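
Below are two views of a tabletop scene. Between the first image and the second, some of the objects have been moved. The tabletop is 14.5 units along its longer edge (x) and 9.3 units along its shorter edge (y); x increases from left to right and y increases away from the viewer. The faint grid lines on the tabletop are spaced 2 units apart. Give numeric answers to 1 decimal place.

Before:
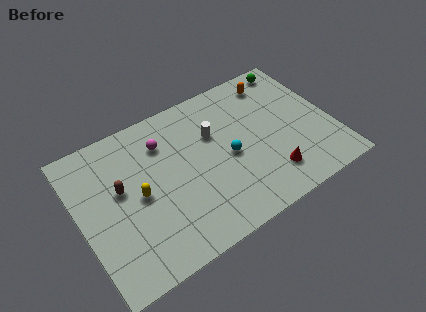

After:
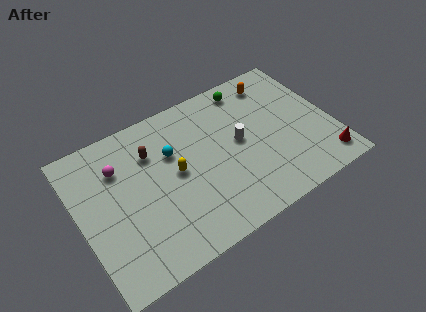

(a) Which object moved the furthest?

the cyan sphere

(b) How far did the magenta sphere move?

2.6

From (5.1, 7.0) to (2.5, 6.7), the magenta sphere covered √(2.6² + 0.3²) ≈ 2.6 units.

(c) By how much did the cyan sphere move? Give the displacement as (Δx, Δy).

(-3.0, 1.8)

The cyan sphere started near (8.5, 4.3) and ended near (5.5, 6.1).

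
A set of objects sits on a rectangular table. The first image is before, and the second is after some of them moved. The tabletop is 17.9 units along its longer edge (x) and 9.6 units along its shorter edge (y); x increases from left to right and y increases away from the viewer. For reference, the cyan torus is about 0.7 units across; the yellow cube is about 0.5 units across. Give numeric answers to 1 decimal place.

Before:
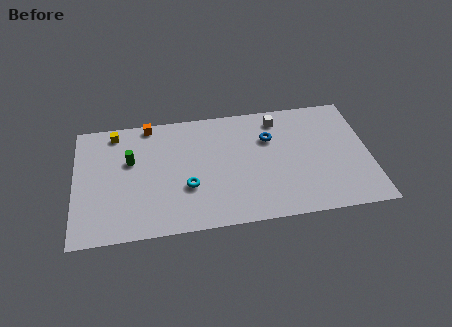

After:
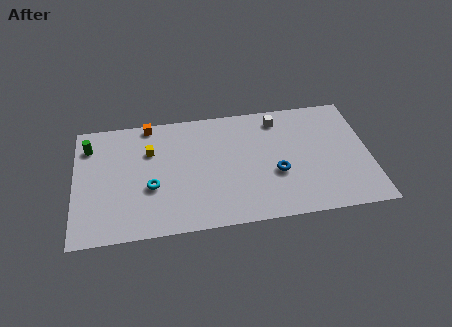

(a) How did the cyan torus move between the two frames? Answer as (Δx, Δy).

(-2.2, 0.3)

From the two frames, the cyan torus sits at roughly (6.8, 3.4) before and (4.6, 3.7) after.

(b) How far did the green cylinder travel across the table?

2.9

The green cylinder moved from about (3.4, 6.0) to (0.9, 7.5), a distance of √(2.5² + 1.5²) ≈ 2.9.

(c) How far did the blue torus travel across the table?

2.9

The blue torus moved from about (11.9, 6.6) to (12.2, 3.7), a distance of √(0.3² + 2.9²) ≈ 2.9.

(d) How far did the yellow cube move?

2.8

From (2.5, 8.4) to (4.6, 6.6), the yellow cube covered √(2.1² + 1.8²) ≈ 2.8 units.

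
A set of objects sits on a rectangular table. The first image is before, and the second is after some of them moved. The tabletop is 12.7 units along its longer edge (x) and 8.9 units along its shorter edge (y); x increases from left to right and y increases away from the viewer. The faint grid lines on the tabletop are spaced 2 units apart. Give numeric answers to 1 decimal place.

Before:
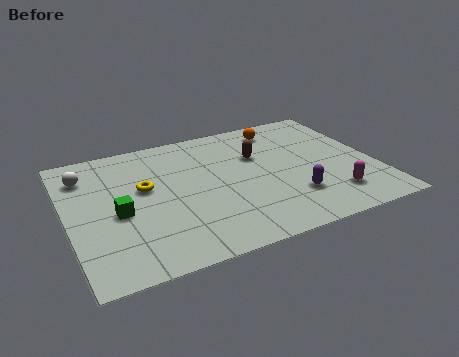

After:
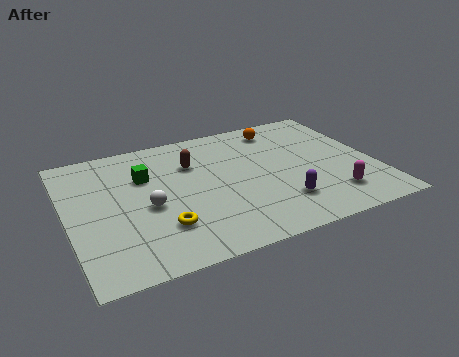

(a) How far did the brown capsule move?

2.7

The brown capsule moved from about (8.0, 5.8) to (5.3, 6.2), a distance of √(2.7² + 0.4²) ≈ 2.7.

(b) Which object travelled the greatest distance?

the white sphere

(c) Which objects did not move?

the magenta capsule and the orange sphere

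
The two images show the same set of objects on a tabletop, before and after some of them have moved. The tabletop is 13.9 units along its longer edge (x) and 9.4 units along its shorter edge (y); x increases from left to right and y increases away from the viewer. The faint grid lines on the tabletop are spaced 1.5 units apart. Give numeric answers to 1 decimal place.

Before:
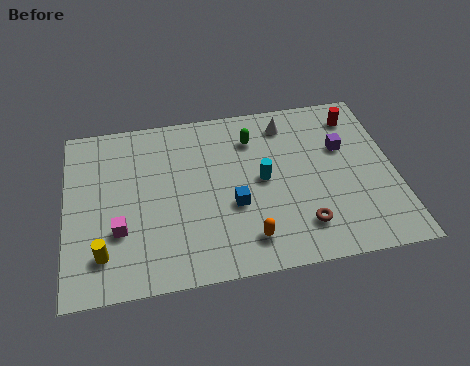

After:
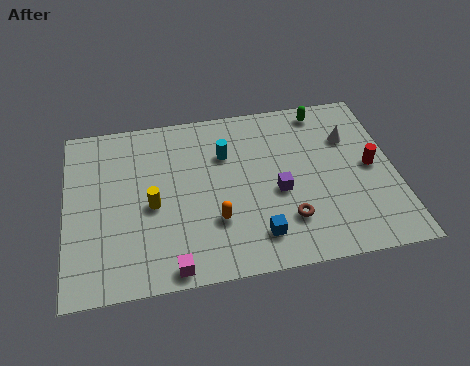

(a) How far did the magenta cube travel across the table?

3.1

The magenta cube moved from about (2.2, 3.1) to (4.3, 0.8), a distance of √(2.1² + 2.3²) ≈ 3.1.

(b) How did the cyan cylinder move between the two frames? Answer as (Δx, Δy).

(-1.5, 1.7)

From the two frames, the cyan cylinder sits at roughly (8.3, 4.8) before and (6.8, 6.5) after.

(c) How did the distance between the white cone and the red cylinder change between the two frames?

-1.0

Before: roughly 3.0 units apart; after: 2.0. That's 1.0 units closer together.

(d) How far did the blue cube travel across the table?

2.0

The blue cube moved from about (7.0, 3.6) to (7.9, 1.8), a distance of √(0.9² + 1.8²) ≈ 2.0.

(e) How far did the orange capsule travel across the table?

1.8

The orange capsule moved from about (7.5, 1.7) to (6.2, 2.9), a distance of √(1.3² + 1.2²) ≈ 1.8.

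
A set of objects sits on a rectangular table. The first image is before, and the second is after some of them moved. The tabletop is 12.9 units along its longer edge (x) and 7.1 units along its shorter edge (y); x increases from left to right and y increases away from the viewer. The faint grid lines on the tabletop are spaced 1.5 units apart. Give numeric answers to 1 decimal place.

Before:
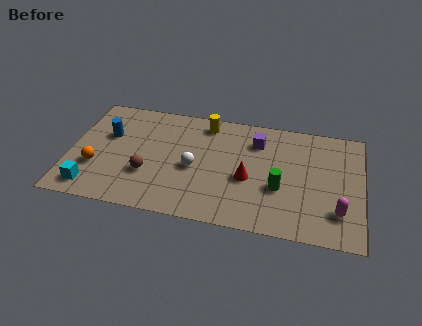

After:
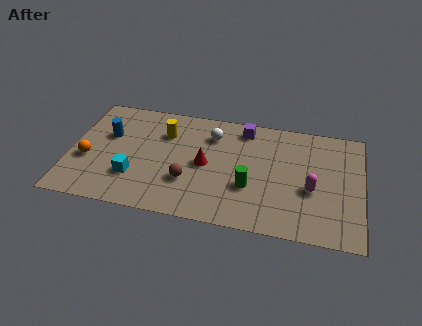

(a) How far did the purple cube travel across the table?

0.9

The purple cube moved from about (8.2, 5.4) to (7.6, 6.1), a distance of √(0.6² + 0.7²) ≈ 0.9.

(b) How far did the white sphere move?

2.3

From (5.5, 3.2) to (6.2, 5.4), the white sphere covered √(0.7² + 2.2²) ≈ 2.3 units.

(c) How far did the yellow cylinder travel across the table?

2.1

From (5.9, 6.1) to (4.1, 5.1), the yellow cylinder covered √(1.8² + 1.0²) ≈ 2.1 units.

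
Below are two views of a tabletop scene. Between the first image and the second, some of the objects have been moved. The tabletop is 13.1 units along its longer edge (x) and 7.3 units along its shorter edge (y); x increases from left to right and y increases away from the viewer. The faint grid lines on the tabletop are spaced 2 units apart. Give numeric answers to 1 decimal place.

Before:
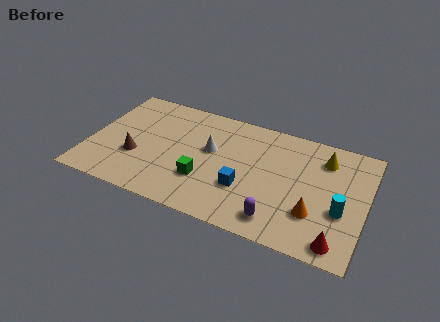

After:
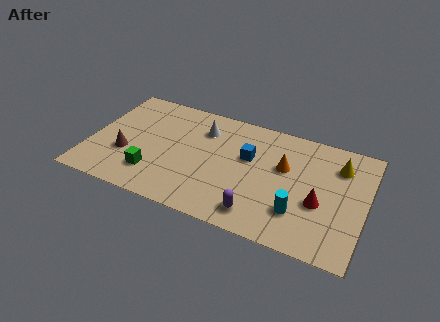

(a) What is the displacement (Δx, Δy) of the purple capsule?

(-0.9, 0.0)

The purple capsule started near (9.2, 1.2) and ended near (8.3, 1.2).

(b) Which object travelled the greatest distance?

the orange cone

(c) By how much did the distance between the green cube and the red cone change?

+1.3

They were about 6.6 units apart before and 7.9 after — 1.3 units further apart.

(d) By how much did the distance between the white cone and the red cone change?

-0.8

They were about 7.2 units apart before and 6.4 after — 0.8 units closer together.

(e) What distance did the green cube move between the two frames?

2.5

From (5.6, 2.3) to (3.2, 1.8), the green cube covered √(2.4² + 0.5²) ≈ 2.5 units.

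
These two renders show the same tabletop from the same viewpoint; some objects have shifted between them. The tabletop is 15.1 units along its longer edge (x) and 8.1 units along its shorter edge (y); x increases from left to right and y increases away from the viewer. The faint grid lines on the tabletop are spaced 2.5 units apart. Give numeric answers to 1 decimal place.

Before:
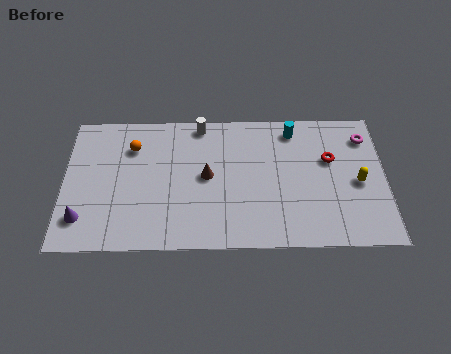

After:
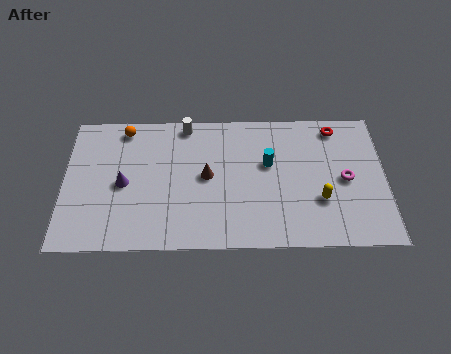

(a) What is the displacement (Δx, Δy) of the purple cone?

(1.9, 2.0)

The purple cone was at about (0.9, 1.8) and moved to about (2.8, 3.8).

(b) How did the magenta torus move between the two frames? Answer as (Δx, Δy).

(-1.0, -2.5)

From the two frames, the magenta torus sits at roughly (14.2, 6.4) before and (13.2, 3.9) after.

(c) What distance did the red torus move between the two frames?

1.9

The red torus moved from about (12.5, 5.1) to (12.8, 7.0), a distance of √(0.3² + 1.9²) ≈ 1.9.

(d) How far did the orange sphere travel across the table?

1.2

From (3.2, 6.0) to (2.8, 7.1), the orange sphere covered √(0.4² + 1.1²) ≈ 1.2 units.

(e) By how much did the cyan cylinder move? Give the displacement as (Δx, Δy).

(-1.2, -2.0)

The cyan cylinder was at about (10.8, 6.9) and moved to about (9.6, 4.9).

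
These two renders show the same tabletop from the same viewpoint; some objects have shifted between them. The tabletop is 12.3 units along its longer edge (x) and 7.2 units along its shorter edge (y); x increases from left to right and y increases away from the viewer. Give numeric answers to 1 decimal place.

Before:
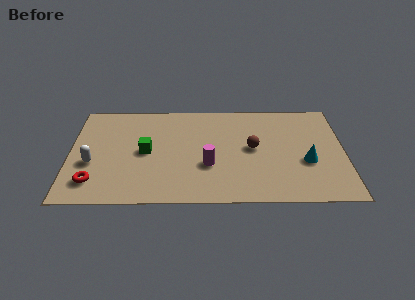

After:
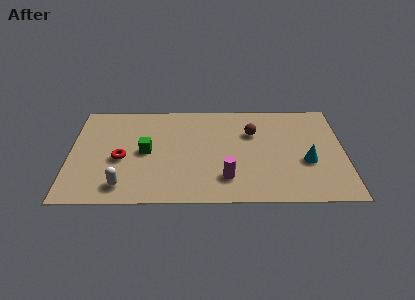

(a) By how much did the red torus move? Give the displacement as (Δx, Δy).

(1.2, 1.6)

The red torus was at about (1.1, 1.5) and moved to about (2.3, 3.1).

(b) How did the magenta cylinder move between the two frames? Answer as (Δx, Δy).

(0.8, -0.9)

The magenta cylinder was at about (6.2, 2.6) and moved to about (7.0, 1.7).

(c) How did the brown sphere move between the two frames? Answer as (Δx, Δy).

(0.0, 1.1)

From the two frames, the brown sphere sits at roughly (8.2, 3.8) before and (8.2, 4.9) after.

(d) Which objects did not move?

the cyan cone and the green cube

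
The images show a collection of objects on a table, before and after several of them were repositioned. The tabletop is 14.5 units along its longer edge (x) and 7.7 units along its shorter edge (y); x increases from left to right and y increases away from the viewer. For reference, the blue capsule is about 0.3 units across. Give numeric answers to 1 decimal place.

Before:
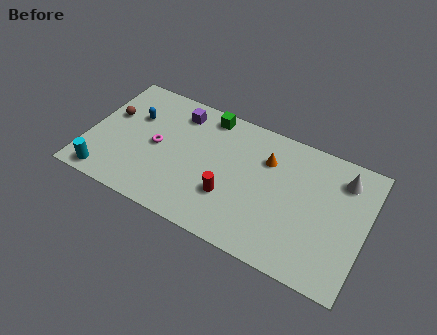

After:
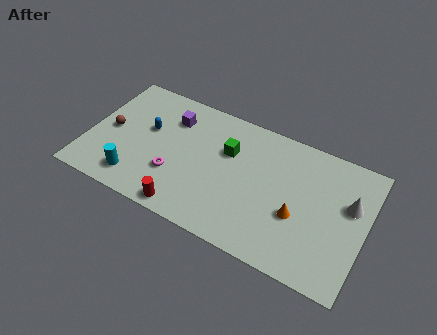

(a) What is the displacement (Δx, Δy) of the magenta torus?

(1.1, -1.3)

The magenta torus was at about (3.6, 3.8) and moved to about (4.7, 2.5).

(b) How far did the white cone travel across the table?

1.4

The white cone moved from about (13.1, 6.1) to (13.6, 4.8), a distance of √(0.5² + 1.3²) ≈ 1.4.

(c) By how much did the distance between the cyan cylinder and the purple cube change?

-1.6

They were about 6.2 units apart before and 4.6 after — 1.6 units closer together.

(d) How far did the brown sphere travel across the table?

0.9

The brown sphere was near (1.0, 4.7) before and (1.1, 3.8) after, so it travelled √(0.1² + 0.9²) ≈ 0.9 units.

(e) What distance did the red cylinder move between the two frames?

2.6

From (7.6, 2.5) to (5.6, 0.8), the red cylinder covered √(2.0² + 1.7²) ≈ 2.6 units.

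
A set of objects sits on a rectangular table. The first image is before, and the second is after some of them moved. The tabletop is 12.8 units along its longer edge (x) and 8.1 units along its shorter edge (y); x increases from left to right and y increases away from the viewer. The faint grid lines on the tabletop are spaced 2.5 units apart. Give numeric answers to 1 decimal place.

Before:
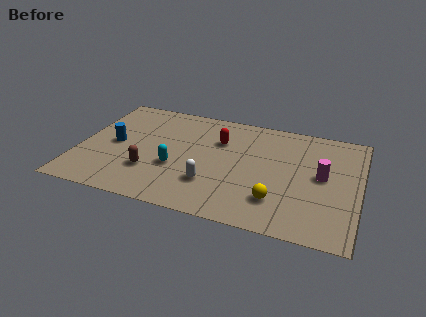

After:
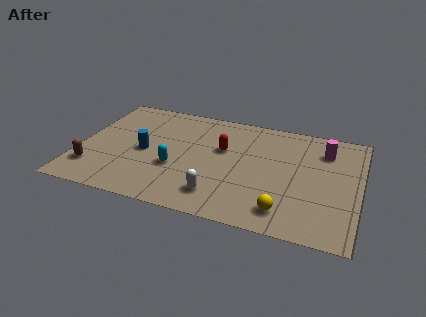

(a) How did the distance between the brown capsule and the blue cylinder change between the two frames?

+0.5

They were about 2.4 units apart before and 2.9 after — 0.5 units further apart.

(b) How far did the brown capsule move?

2.6

From (3.4, 2.4) to (0.8, 1.9), the brown capsule covered √(2.6² + 0.5²) ≈ 2.6 units.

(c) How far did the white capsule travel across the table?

0.8

The white capsule was near (6.2, 2.3) before and (6.6, 1.6) after, so it travelled √(0.4² + 0.7²) ≈ 0.8 units.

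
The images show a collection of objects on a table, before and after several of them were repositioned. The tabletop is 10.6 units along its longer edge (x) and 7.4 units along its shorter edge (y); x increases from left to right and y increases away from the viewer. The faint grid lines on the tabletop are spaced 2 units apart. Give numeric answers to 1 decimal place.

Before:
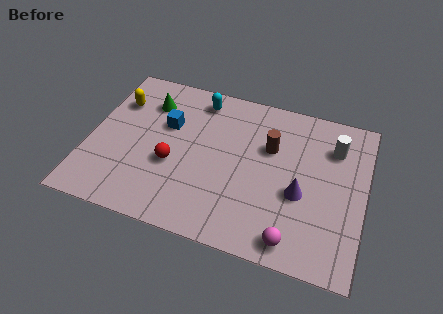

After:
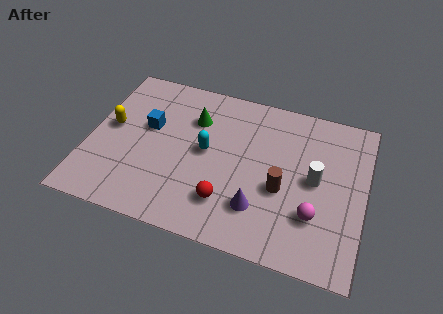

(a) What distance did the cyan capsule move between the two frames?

2.5

The cyan capsule moved from about (4.0, 6.3) to (4.5, 3.9), a distance of √(0.5² + 2.4²) ≈ 2.5.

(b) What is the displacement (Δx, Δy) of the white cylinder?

(-0.6, -1.7)

The white cylinder started near (9.3, 5.5) and ended near (8.7, 3.8).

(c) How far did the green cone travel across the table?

1.8

The green cone moved from about (2.1, 5.6) to (3.9, 5.3), a distance of √(1.8² + 0.3²) ≈ 1.8.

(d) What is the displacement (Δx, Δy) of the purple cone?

(-1.5, -1.1)

The purple cone was at about (8.2, 3.0) and moved to about (6.7, 1.9).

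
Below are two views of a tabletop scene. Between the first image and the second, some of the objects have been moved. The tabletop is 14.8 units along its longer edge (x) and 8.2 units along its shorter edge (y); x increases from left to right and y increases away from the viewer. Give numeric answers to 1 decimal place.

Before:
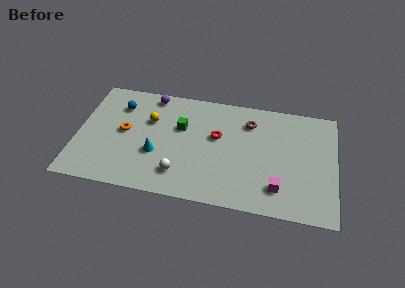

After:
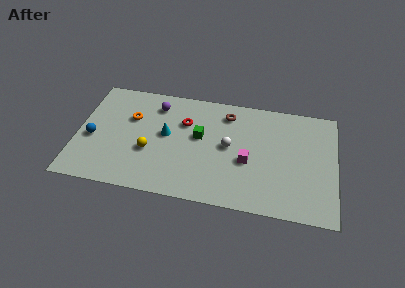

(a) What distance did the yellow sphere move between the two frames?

2.3

The yellow sphere was near (4.1, 5.4) before and (4.2, 3.1) after, so it travelled √(0.1² + 2.3²) ≈ 2.3 units.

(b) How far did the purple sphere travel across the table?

0.8

The purple sphere was near (4.1, 7.3) before and (4.4, 6.6) after, so it travelled √(0.3² + 0.7²) ≈ 0.8 units.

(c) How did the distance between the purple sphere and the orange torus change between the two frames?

-1.5

They were about 3.3 units apart before and 1.8 after — 1.5 units closer together.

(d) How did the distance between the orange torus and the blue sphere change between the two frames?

+0.9

Before: roughly 1.9 units apart; after: 2.8. That's 0.9 units further apart.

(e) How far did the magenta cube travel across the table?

2.4

The magenta cube was near (11.6, 1.8) before and (9.8, 3.4) after, so it travelled √(1.8² + 1.6²) ≈ 2.4 units.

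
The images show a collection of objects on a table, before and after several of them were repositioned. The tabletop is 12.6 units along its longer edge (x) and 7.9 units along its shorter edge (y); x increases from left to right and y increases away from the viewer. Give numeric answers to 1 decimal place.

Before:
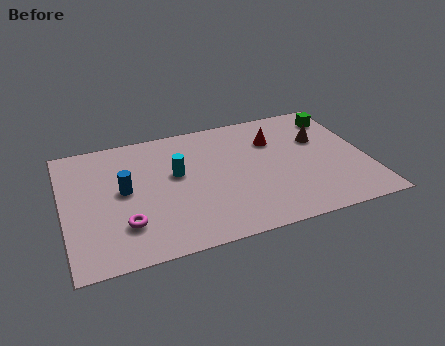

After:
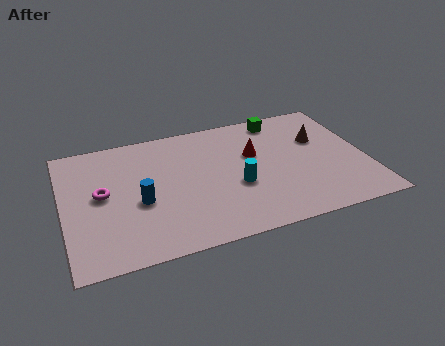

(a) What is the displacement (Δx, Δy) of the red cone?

(-0.9, -0.7)

The red cone started near (8.9, 5.6) and ended near (8.0, 4.9).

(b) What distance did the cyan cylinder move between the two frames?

2.8

The cyan cylinder moved from about (4.7, 4.6) to (7.1, 3.1), a distance of √(2.4² + 1.5²) ≈ 2.8.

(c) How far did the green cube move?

2.5

From (11.7, 6.4) to (9.3, 6.9), the green cube covered √(2.4² + 0.5²) ≈ 2.5 units.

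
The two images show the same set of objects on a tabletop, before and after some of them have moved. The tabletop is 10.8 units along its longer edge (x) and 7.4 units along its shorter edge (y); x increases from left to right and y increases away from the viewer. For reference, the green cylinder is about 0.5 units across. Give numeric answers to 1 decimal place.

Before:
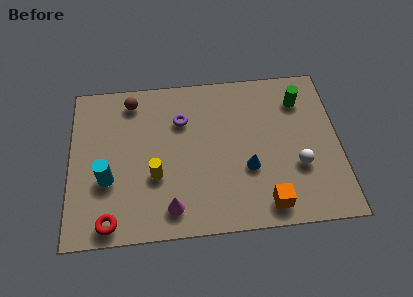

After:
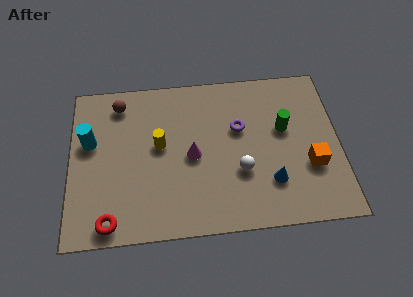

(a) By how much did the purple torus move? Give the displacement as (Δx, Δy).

(2.3, -0.6)

From the two frames, the purple torus sits at roughly (4.5, 5.2) before and (6.8, 4.6) after.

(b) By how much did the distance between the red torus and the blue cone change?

+0.7

They were about 5.8 units apart before and 6.5 after — 0.7 units further apart.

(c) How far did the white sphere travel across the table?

2.3

From (9.1, 2.6) to (6.8, 2.6), the white sphere covered √(2.3² + 0.0²) ≈ 2.3 units.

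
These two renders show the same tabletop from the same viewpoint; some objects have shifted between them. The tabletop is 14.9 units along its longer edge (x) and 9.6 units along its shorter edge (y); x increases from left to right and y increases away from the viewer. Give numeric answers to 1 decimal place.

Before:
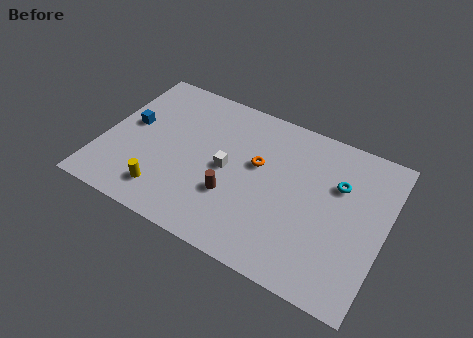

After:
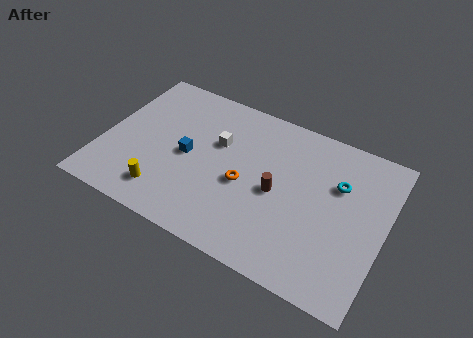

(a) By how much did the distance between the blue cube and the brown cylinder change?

-1.4

The distance was about 6.2 in the first image and 4.8 in the second, so they moved 1.4 units closer together.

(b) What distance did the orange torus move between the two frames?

1.6

The orange torus moved from about (8.1, 5.7) to (7.6, 4.2), a distance of √(0.5² + 1.5²) ≈ 1.6.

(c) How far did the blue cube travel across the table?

3.3

The blue cube moved from about (1.3, 5.3) to (4.5, 4.6), a distance of √(3.2² + 0.7²) ≈ 3.3.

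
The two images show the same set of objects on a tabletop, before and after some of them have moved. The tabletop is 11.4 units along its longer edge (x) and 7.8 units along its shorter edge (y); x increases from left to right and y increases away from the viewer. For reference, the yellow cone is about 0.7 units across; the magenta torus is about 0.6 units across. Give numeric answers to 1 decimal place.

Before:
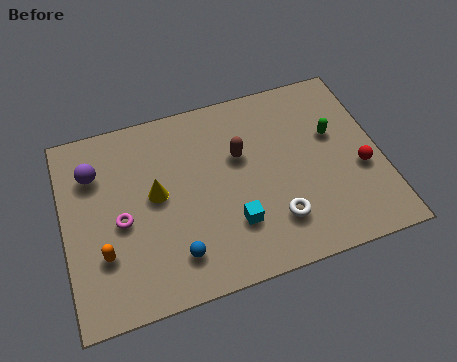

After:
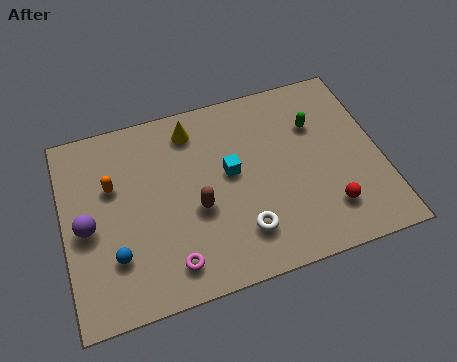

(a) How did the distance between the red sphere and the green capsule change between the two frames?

+1.7

They were about 1.9 units apart before and 3.6 after — 1.7 units further apart.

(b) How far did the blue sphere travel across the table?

2.2

The blue sphere moved from about (3.8, 1.6) to (1.7, 2.2), a distance of √(2.1² + 0.6²) ≈ 2.2.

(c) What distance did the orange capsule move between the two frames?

2.6

The orange capsule was near (1.3, 2.4) before and (1.8, 5.0) after, so it travelled √(0.5² + 2.6²) ≈ 2.6 units.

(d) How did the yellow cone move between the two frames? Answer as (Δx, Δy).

(1.5, 2.3)

The yellow cone started near (3.3, 4.2) and ended near (4.8, 6.5).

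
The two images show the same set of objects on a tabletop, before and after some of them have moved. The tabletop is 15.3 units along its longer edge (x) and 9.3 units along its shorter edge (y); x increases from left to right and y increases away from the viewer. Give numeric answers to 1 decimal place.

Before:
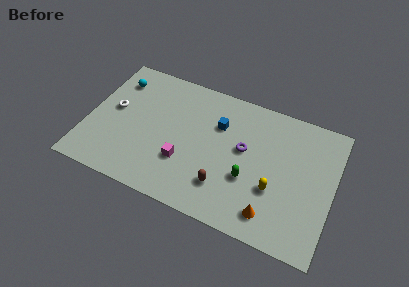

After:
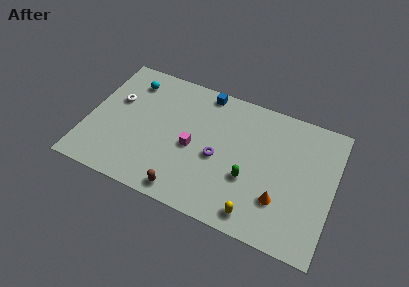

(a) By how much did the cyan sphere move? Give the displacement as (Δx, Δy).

(0.9, 0.2)

The cyan sphere was at about (1.4, 7.3) and moved to about (2.3, 7.5).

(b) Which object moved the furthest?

the brown capsule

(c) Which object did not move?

the green capsule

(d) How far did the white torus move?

0.7

From (1.5, 5.1) to (1.6, 5.8), the white torus covered √(0.1² + 0.7²) ≈ 0.7 units.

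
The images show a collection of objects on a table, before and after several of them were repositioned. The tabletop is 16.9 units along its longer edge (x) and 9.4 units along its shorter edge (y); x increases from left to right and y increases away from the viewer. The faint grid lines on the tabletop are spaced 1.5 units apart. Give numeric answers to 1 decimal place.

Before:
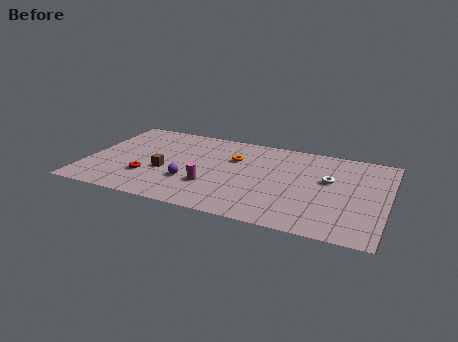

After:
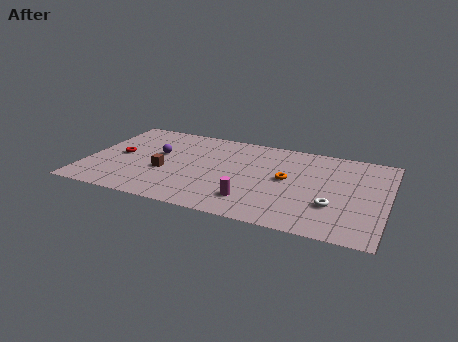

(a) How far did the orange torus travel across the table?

3.4

The orange torus was near (8.2, 6.3) before and (11.3, 5.0) after, so it travelled √(3.1² + 1.3²) ≈ 3.4 units.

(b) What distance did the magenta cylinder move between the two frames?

2.5

The magenta cylinder moved from about (7.2, 2.9) to (9.6, 2.1), a distance of √(2.4² + 0.8²) ≈ 2.5.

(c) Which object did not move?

the brown cube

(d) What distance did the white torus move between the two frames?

2.6

The white torus moved from about (13.6, 5.6) to (14.0, 3.0), a distance of √(0.4² + 2.6²) ≈ 2.6.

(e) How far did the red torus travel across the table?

2.6

The red torus moved from about (3.6, 2.8) to (1.8, 4.7), a distance of √(1.8² + 1.9²) ≈ 2.6.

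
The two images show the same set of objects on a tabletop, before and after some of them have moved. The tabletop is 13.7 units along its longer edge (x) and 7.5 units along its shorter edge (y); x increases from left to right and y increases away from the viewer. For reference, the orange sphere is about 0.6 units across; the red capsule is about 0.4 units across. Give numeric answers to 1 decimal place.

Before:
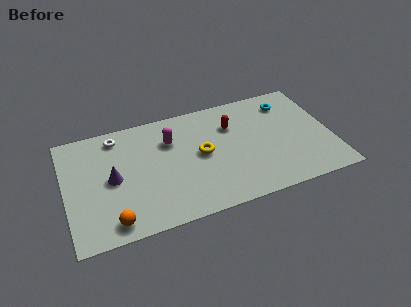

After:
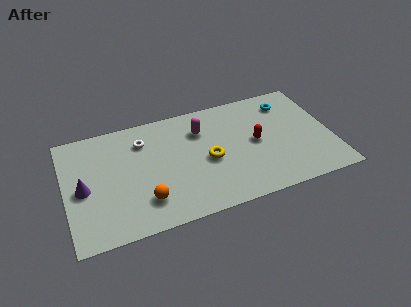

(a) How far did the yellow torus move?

0.6

The yellow torus was near (7.0, 3.9) before and (7.3, 3.4) after, so it travelled √(0.3² + 0.5²) ≈ 0.6 units.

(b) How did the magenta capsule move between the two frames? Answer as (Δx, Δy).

(1.6, 0.2)

The magenta capsule was at about (5.5, 5.3) and moved to about (7.1, 5.5).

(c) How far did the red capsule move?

1.9

The red capsule moved from about (8.7, 5.3) to (9.8, 3.8), a distance of √(1.1² + 1.5²) ≈ 1.9.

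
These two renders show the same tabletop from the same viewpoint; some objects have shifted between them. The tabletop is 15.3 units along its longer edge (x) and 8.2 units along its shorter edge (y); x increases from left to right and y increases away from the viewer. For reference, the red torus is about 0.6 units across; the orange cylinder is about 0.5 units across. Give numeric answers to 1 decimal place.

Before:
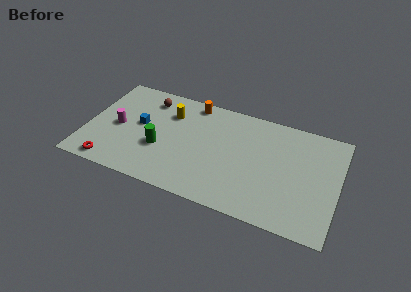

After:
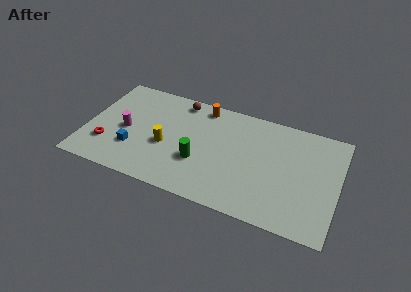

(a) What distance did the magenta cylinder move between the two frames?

0.5

The magenta cylinder was near (1.9, 3.9) before and (2.4, 3.8) after, so it travelled √(0.5² + 0.1²) ≈ 0.5 units.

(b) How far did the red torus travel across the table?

1.5

The red torus was near (1.8, 0.9) before and (1.4, 2.3) after, so it travelled √(0.4² + 1.4²) ≈ 1.5 units.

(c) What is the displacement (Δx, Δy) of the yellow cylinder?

(0.0, -2.6)

The yellow cylinder started near (4.9, 6.0) and ended near (4.9, 3.4).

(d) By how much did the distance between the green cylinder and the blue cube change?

+2.0

The distance was about 2.0 in the first image and 4.0 in the second, so they moved 2.0 units further apart.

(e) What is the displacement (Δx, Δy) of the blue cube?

(-0.2, -2.0)

From the two frames, the blue cube sits at roughly (3.2, 4.5) before and (3.0, 2.5) after.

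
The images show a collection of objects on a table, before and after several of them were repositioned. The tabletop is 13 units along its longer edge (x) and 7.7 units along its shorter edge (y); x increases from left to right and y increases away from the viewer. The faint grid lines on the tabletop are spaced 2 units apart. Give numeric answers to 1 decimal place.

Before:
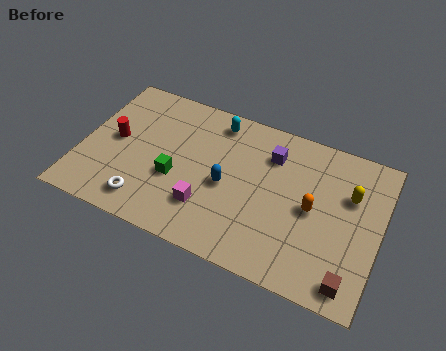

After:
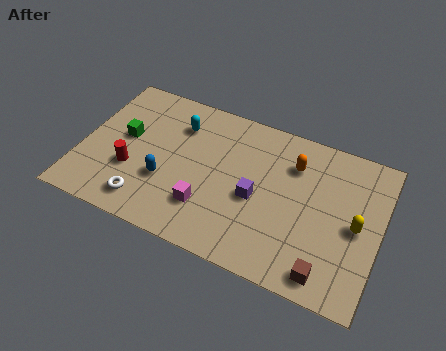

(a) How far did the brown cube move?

1.0

From (12.0, 1.0) to (11.0, 1.0), the brown cube covered √(1.0² + 0.0²) ≈ 1.0 units.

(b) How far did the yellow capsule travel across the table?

1.5

From (11.6, 5.1) to (12.0, 3.7), the yellow capsule covered √(0.4² + 1.4²) ≈ 1.5 units.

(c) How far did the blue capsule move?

2.7

The blue capsule was near (6.4, 3.5) before and (3.8, 2.7) after, so it travelled √(2.6² + 0.8²) ≈ 2.7 units.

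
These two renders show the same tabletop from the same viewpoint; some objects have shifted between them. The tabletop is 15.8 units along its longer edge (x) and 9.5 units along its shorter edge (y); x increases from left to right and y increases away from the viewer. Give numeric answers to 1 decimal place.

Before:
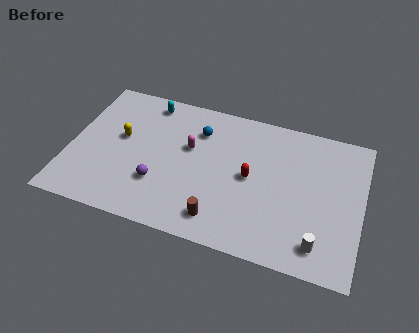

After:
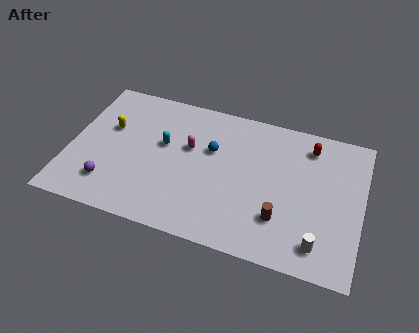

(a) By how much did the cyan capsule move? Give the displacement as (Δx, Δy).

(1.1, -2.7)

The cyan capsule started near (3.9, 8.3) and ended near (5.0, 5.6).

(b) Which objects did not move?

the magenta capsule and the white cylinder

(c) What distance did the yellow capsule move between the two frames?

0.9

The yellow capsule was near (2.7, 5.4) before and (2.0, 5.9) after, so it travelled √(0.7² + 0.5²) ≈ 0.9 units.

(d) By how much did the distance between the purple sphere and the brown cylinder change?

+5.6

They were about 3.6 units apart before and 9.2 after — 5.6 units further apart.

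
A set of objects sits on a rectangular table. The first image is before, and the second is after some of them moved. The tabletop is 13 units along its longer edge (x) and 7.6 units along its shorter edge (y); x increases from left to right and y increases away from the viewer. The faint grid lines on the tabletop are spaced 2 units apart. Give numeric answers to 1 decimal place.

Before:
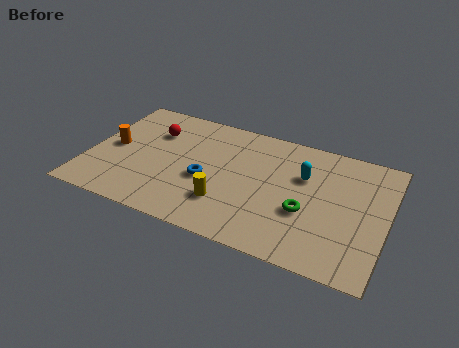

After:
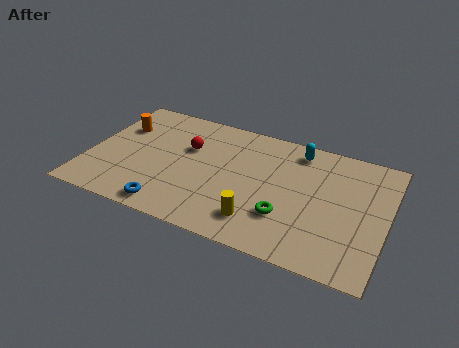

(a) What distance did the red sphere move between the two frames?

1.7

The red sphere moved from about (2.6, 5.4) to (4.2, 4.9), a distance of √(1.6² + 0.5²) ≈ 1.7.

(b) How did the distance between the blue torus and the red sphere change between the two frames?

+0.6

They were about 3.4 units apart before and 4.0 after — 0.6 units further apart.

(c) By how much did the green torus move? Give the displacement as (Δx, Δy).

(-0.8, -0.6)

The green torus was at about (9.6, 2.9) and moved to about (8.8, 2.3).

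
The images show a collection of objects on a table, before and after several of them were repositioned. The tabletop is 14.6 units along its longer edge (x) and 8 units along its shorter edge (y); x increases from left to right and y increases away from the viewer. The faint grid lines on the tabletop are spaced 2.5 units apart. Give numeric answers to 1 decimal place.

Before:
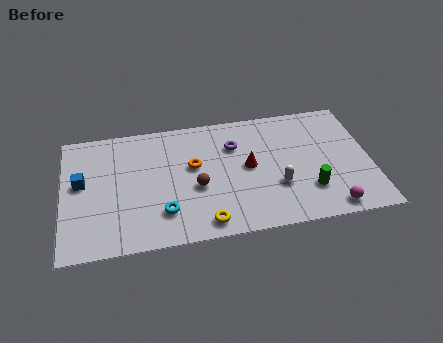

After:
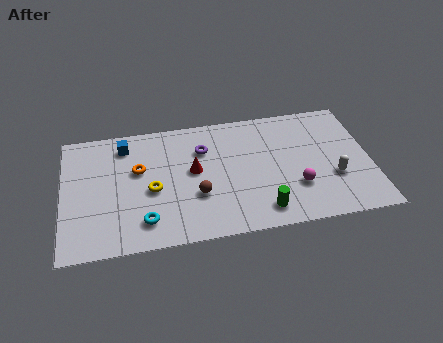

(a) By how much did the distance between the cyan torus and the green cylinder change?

-1.4

They were about 6.9 units apart before and 5.5 after — 1.4 units closer together.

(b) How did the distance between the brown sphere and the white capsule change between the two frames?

+2.7

They were about 3.8 units apart before and 6.5 after — 2.7 units further apart.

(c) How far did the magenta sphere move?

2.2

The magenta sphere moved from about (12.5, 0.9) to (11.0, 2.5), a distance of √(1.5² + 1.6²) ≈ 2.2.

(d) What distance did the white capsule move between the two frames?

2.7

The white capsule moved from about (10.1, 2.7) to (12.8, 2.8), a distance of √(2.7² + 0.1²) ≈ 2.7.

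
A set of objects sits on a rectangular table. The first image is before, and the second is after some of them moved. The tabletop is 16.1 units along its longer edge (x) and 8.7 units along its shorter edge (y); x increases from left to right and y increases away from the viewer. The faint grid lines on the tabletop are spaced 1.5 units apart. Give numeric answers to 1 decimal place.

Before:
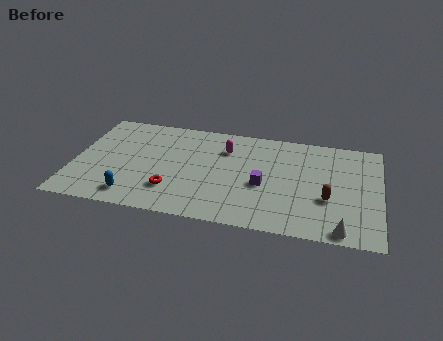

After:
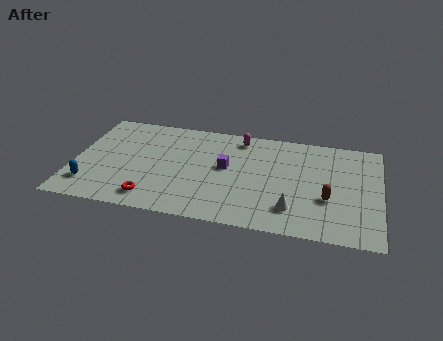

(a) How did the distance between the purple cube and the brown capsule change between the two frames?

+2.2

The distance was about 3.4 in the first image and 5.6 in the second, so they moved 2.2 units further apart.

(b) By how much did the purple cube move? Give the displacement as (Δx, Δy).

(-2.0, 1.1)

The purple cube started near (10.0, 3.7) and ended near (8.0, 4.8).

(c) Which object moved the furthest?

the white cone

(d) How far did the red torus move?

1.3

The red torus was near (5.3, 2.3) before and (4.3, 1.4) after, so it travelled √(1.0² + 0.9²) ≈ 1.3 units.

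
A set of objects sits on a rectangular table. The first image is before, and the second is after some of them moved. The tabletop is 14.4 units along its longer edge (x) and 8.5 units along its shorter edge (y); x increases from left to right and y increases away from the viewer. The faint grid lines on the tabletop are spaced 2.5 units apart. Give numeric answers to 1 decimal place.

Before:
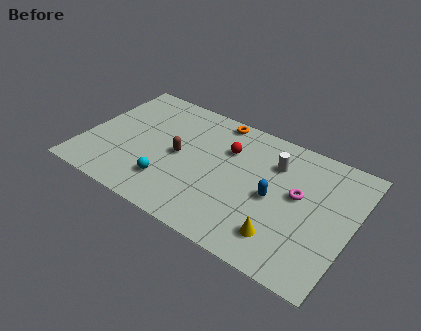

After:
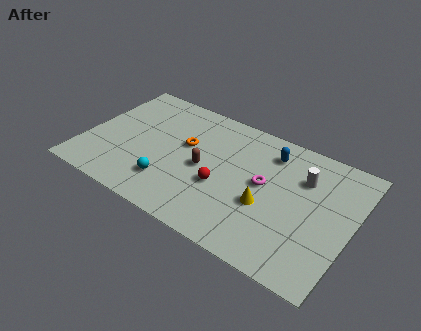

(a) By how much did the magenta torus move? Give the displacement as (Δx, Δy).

(-1.8, -0.2)

The magenta torus was at about (11.5, 4.8) and moved to about (9.7, 4.6).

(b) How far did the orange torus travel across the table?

2.9

From (6.6, 7.7) to (5.3, 5.1), the orange torus covered √(1.3² + 2.6²) ≈ 2.9 units.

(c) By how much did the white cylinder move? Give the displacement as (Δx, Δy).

(1.6, -0.2)

The white cylinder started near (10.0, 6.2) and ended near (11.6, 6.0).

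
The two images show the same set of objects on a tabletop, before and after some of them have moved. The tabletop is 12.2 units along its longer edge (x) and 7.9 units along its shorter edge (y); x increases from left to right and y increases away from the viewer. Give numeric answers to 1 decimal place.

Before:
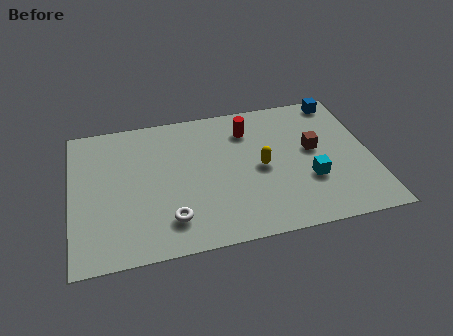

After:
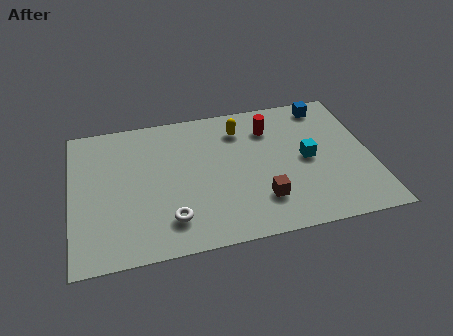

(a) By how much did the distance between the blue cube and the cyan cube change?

-1.5

The distance was about 4.7 in the first image and 3.2 in the second, so they moved 1.5 units closer together.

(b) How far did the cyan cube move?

1.2

The cyan cube was near (9.6, 2.7) before and (9.6, 3.9) after, so it travelled √(0.0² + 1.2²) ≈ 1.2 units.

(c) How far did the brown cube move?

3.3

The brown cube moved from about (9.9, 4.4) to (7.6, 2.0), a distance of √(2.3² + 2.4²) ≈ 3.3.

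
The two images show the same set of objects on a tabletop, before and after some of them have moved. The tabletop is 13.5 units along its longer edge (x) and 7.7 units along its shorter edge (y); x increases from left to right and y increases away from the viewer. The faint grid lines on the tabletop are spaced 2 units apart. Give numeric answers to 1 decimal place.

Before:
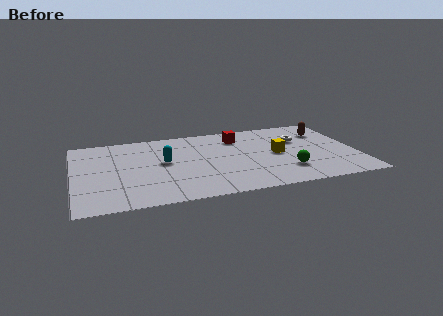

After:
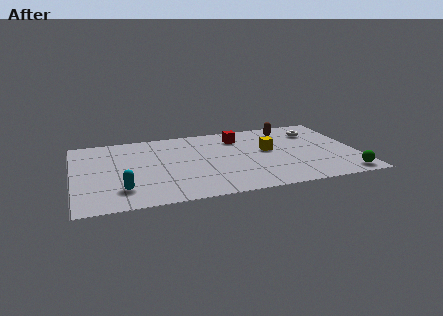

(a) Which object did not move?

the red cube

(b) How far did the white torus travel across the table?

1.1

From (10.9, 5.1) to (11.7, 5.8), the white torus covered √(0.8² + 0.7²) ≈ 1.1 units.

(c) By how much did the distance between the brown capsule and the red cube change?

-1.8

The distance was about 4.2 in the first image and 2.4 in the second, so they moved 1.8 units closer together.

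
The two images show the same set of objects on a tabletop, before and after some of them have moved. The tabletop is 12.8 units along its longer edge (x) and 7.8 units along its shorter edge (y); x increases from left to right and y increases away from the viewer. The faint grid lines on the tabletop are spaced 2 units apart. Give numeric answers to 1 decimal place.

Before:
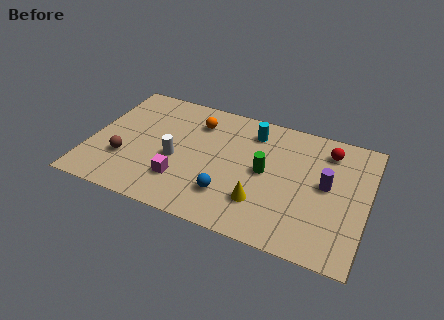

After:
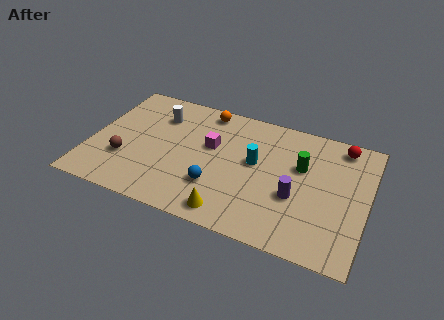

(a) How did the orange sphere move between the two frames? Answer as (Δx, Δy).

(0.3, 0.9)

The orange sphere started near (4.7, 6.0) and ended near (5.0, 6.9).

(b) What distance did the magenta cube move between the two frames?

2.8

The magenta cube was near (4.4, 2.1) before and (5.5, 4.7) after, so it travelled √(1.1² + 2.6²) ≈ 2.8 units.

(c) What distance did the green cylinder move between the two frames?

1.8

From (8.1, 4.0) to (9.7, 4.9), the green cylinder covered √(1.6² + 0.9²) ≈ 1.8 units.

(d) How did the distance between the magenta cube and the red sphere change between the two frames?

-1.4

The distance was about 7.7 in the first image and 6.3 in the second, so they moved 1.4 units closer together.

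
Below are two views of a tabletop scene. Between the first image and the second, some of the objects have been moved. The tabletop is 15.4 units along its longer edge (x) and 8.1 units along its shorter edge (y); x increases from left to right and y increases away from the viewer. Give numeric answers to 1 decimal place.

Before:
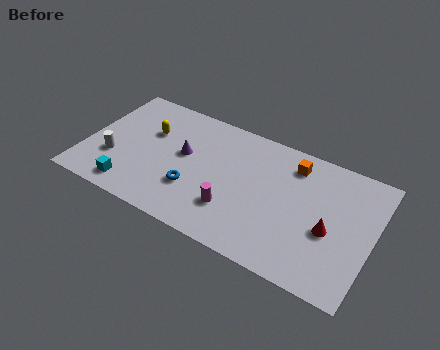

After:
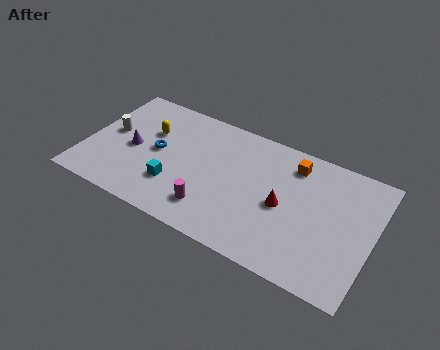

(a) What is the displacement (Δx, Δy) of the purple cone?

(-2.7, -0.8)

The purple cone started near (5.2, 4.6) and ended near (2.5, 3.8).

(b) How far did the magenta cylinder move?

1.2

The magenta cylinder moved from about (8.2, 2.3) to (7.1, 1.8), a distance of √(1.1² + 0.5²) ≈ 1.2.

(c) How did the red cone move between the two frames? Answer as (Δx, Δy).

(-2.5, 0.4)

The red cone was at about (13.2, 3.4) and moved to about (10.7, 3.8).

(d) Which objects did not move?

the yellow capsule and the orange cube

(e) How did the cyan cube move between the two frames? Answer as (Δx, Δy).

(2.2, 1.2)

From the two frames, the cyan cube sits at roughly (2.8, 1.2) before and (5.0, 2.4) after.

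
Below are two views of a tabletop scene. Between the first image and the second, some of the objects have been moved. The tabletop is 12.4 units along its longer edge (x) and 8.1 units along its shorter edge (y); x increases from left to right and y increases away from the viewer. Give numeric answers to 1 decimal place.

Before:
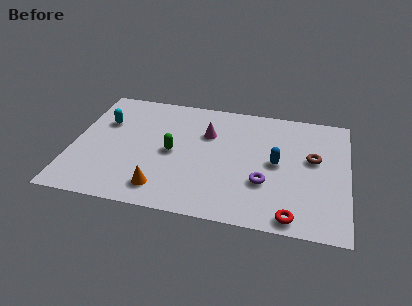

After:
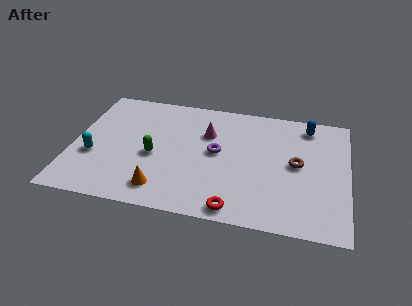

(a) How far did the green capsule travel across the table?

0.9

The green capsule moved from about (4.5, 3.9) to (3.7, 3.5), a distance of √(0.8² + 0.4²) ≈ 0.9.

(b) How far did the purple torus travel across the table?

2.7

The purple torus was near (8.7, 2.7) before and (6.5, 4.3) after, so it travelled √(2.2² + 1.6²) ≈ 2.7 units.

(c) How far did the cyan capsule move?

2.4

From (1.3, 5.4) to (1.0, 3.0), the cyan capsule covered √(0.3² + 2.4²) ≈ 2.4 units.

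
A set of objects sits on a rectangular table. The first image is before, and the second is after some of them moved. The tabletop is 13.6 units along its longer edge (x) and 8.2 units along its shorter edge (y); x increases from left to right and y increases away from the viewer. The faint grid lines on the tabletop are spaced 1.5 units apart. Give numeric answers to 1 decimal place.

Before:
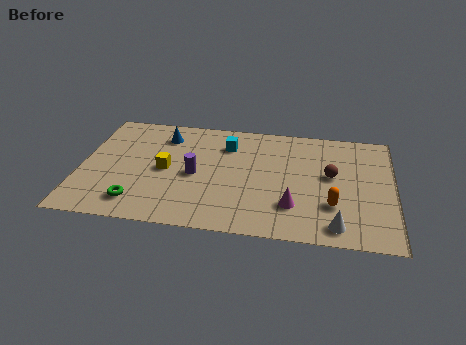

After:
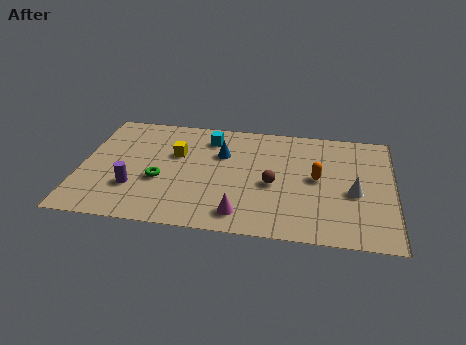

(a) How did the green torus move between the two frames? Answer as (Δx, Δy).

(0.9, 1.7)

The green torus started near (2.6, 1.5) and ended near (3.5, 3.2).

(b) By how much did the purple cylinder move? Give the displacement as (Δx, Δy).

(-2.6, -1.3)

The purple cylinder was at about (5.0, 3.8) and moved to about (2.4, 2.5).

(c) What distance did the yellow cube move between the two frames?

1.3

From (3.7, 4.0) to (4.1, 5.2), the yellow cube covered √(0.4² + 1.2²) ≈ 1.3 units.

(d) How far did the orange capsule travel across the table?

1.9

From (11.0, 2.5) to (10.3, 4.3), the orange capsule covered √(0.7² + 1.8²) ≈ 1.9 units.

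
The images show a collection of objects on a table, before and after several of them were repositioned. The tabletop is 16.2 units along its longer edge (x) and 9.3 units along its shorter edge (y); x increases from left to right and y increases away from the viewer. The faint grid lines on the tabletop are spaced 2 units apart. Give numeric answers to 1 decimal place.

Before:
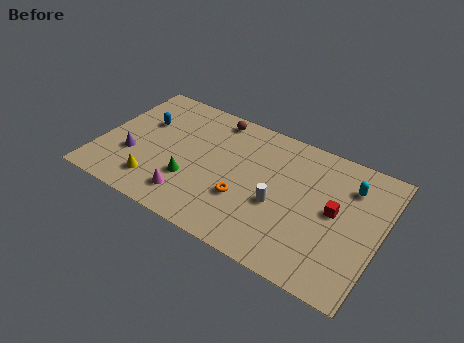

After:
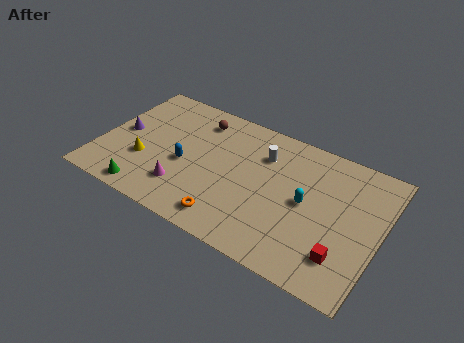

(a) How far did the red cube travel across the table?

2.8

The red cube moved from about (13.6, 4.9) to (14.4, 2.2), a distance of √(0.8² + 2.7²) ≈ 2.8.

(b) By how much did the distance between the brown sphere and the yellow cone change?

-1.7

They were about 6.8 units apart before and 5.1 after — 1.7 units closer together.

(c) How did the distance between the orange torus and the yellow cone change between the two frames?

+0.4

They were about 5.2 units apart before and 5.6 after — 0.4 units further apart.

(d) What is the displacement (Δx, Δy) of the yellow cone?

(-0.9, 1.3)

From the two frames, the yellow cone sits at roughly (3.6, 1.9) before and (2.7, 3.2) after.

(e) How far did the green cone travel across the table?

3.0

The green cone was near (5.5, 3.0) before and (3.2, 1.0) after, so it travelled √(2.3² + 2.0²) ≈ 3.0 units.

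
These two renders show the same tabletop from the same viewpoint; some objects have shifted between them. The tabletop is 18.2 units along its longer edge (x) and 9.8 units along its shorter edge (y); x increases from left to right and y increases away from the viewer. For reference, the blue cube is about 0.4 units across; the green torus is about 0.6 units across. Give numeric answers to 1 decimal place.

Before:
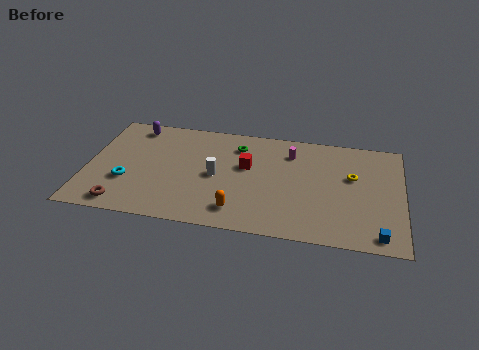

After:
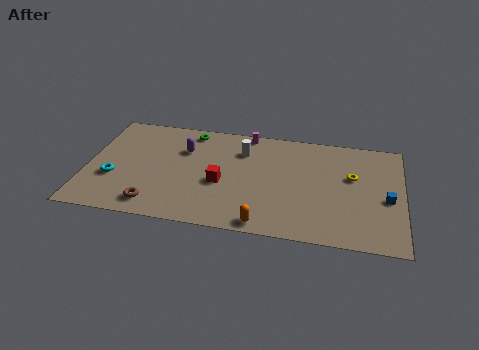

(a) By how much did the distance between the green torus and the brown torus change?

-1.8

They were about 9.1 units apart before and 7.3 after — 1.8 units closer together.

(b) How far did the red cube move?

2.3

The red cube moved from about (9.2, 5.9) to (7.8, 4.1), a distance of √(1.4² + 1.8²) ≈ 2.3.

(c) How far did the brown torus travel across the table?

1.8

The brown torus was near (2.3, 1.2) before and (4.1, 1.5) after, so it travelled √(1.8² + 0.3²) ≈ 1.8 units.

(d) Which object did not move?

the yellow torus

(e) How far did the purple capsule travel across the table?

3.4

The purple capsule moved from about (2.5, 8.5) to (5.5, 6.8), a distance of √(3.0² + 1.7²) ≈ 3.4.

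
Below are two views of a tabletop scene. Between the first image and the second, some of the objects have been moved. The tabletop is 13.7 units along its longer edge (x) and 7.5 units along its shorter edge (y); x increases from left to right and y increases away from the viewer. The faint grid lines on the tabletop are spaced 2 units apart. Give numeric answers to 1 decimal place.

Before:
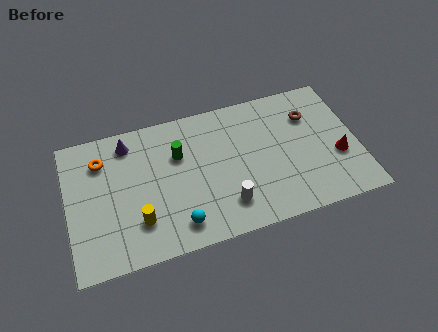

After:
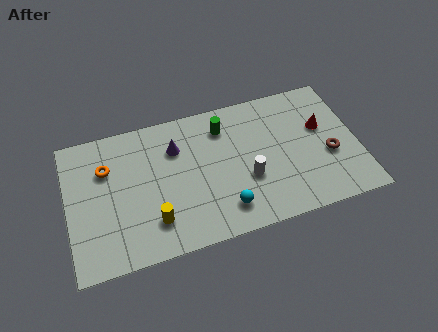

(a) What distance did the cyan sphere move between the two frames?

2.2

The cyan sphere was near (5.0, 1.3) before and (7.2, 1.5) after, so it travelled √(2.2² + 0.2²) ≈ 2.2 units.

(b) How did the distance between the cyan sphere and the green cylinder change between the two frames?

+0.7

The distance was about 3.7 in the first image and 4.4 in the second, so they moved 0.7 units further apart.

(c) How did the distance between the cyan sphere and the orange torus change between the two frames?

+1.0

Before: roughly 5.5 units apart; after: 6.5. That's 1.0 units further apart.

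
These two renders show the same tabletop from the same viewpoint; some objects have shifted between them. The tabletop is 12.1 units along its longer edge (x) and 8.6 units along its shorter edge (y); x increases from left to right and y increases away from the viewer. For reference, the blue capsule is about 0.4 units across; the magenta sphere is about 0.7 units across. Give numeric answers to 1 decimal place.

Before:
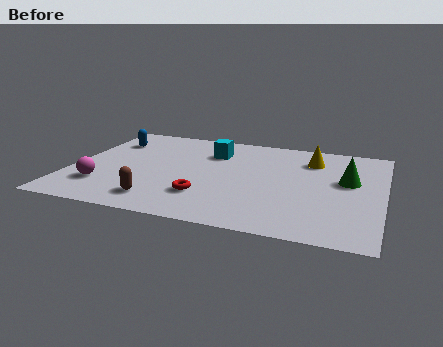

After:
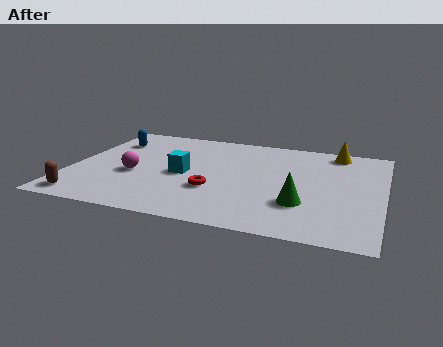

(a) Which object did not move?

the blue capsule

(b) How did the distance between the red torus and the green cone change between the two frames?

-2.5

The distance was about 5.9 in the first image and 3.4 in the second, so they moved 2.5 units closer together.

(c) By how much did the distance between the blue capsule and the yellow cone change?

+1.0

They were about 8.0 units apart before and 9.0 after — 1.0 units further apart.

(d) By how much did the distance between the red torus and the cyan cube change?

-2.3

The distance was about 4.0 in the first image and 1.7 in the second, so they moved 2.3 units closer together.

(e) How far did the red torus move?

0.7

The red torus moved from about (5.4, 2.3) to (5.7, 2.9), a distance of √(0.3² + 0.6²) ≈ 0.7.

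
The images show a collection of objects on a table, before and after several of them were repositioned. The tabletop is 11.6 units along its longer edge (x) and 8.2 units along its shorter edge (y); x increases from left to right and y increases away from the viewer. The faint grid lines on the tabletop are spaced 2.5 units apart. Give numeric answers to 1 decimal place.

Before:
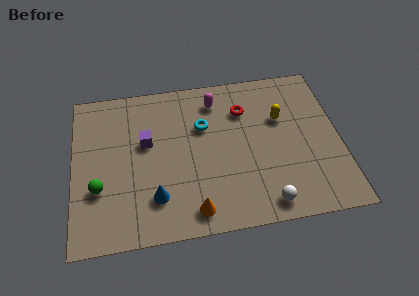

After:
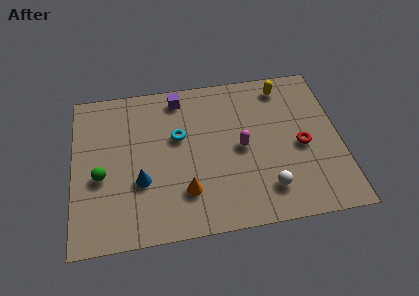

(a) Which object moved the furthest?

the red torus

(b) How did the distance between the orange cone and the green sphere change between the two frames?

-0.5

Before: roughly 4.3 units apart; after: 3.8. That's 0.5 units closer together.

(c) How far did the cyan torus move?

1.2

The cyan torus moved from about (5.7, 5.4) to (4.6, 5.0), a distance of √(1.1² + 0.4²) ≈ 1.2.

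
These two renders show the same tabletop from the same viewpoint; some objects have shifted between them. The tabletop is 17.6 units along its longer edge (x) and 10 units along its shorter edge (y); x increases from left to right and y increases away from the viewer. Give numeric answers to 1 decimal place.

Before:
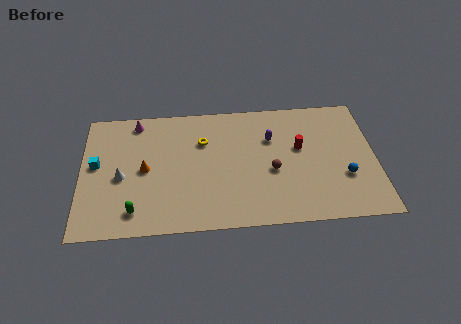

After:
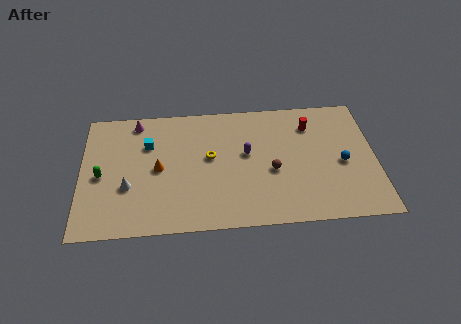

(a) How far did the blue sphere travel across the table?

1.1

From (15.7, 3.4) to (15.6, 4.5), the blue sphere covered √(0.1² + 1.1²) ≈ 1.1 units.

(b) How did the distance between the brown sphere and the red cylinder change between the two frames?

+1.8

The distance was about 2.4 in the first image and 4.2 in the second, so they moved 1.8 units further apart.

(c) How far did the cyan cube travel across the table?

3.4

The cyan cube moved from about (0.9, 5.5) to (4.0, 6.9), a distance of √(3.1² + 1.4²) ≈ 3.4.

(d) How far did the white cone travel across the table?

0.9

The white cone moved from about (2.4, 4.4) to (2.8, 3.6), a distance of √(0.4² + 0.8²) ≈ 0.9.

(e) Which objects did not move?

the brown sphere and the magenta cone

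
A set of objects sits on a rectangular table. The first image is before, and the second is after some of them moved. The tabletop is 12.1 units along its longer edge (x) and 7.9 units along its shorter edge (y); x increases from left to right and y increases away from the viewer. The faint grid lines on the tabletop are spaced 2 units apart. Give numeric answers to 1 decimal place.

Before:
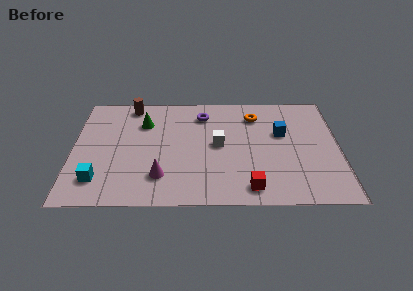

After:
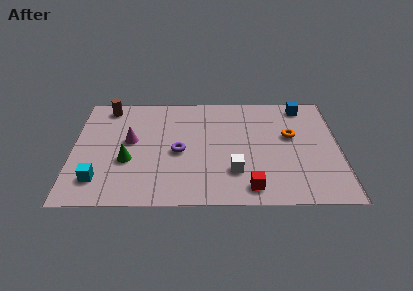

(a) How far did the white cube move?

2.0

From (6.6, 4.1) to (7.3, 2.2), the white cube covered √(0.7² + 1.9²) ≈ 2.0 units.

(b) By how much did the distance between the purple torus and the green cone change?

-0.4

The distance was about 2.8 in the first image and 2.4 in the second, so they moved 0.4 units closer together.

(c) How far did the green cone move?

2.8

The green cone moved from about (3.2, 5.7) to (2.5, 3.0), a distance of √(0.7² + 2.7²) ≈ 2.8.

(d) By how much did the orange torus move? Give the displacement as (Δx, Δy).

(1.6, -1.5)

From the two frames, the orange torus sits at roughly (8.3, 6.2) before and (9.9, 4.7) after.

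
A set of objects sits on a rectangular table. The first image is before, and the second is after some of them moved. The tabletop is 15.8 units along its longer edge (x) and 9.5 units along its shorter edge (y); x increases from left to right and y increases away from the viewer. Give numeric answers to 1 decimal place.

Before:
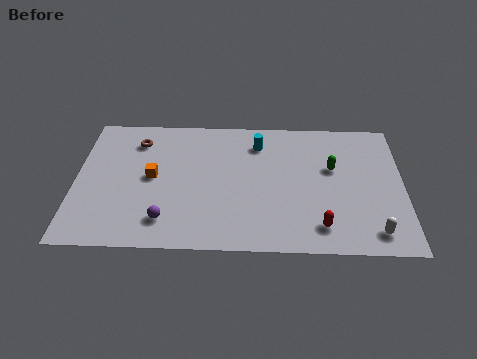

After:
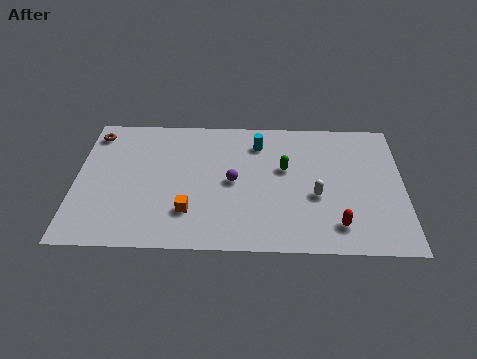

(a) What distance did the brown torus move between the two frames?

2.2

The brown torus was near (2.9, 7.5) before and (0.8, 8.0) after, so it travelled √(2.1² + 0.5²) ≈ 2.2 units.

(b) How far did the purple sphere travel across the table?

4.3

From (4.4, 1.9) to (7.6, 4.7), the purple sphere covered √(3.2² + 2.8²) ≈ 4.3 units.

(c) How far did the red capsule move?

0.8

The red capsule moved from about (11.8, 1.7) to (12.6, 1.8), a distance of √(0.8² + 0.1²) ≈ 0.8.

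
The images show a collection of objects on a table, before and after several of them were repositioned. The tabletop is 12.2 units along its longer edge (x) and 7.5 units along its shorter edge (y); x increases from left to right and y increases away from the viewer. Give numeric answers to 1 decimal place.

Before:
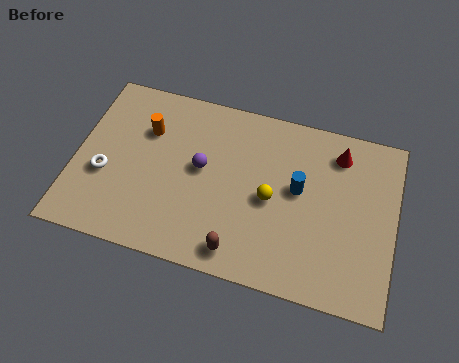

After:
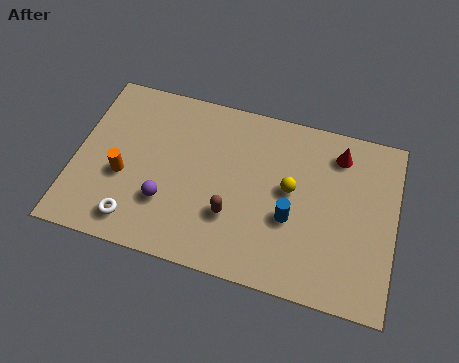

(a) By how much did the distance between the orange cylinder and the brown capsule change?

-1.5

Before: roughly 5.7 units apart; after: 4.2. That's 1.5 units closer together.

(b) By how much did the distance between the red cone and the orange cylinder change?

+1.2

Before: roughly 7.4 units apart; after: 8.6. That's 1.2 units further apart.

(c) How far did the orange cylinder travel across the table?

2.3

The orange cylinder was near (2.6, 5.2) before and (1.9, 3.0) after, so it travelled √(0.7² + 2.2²) ≈ 2.3 units.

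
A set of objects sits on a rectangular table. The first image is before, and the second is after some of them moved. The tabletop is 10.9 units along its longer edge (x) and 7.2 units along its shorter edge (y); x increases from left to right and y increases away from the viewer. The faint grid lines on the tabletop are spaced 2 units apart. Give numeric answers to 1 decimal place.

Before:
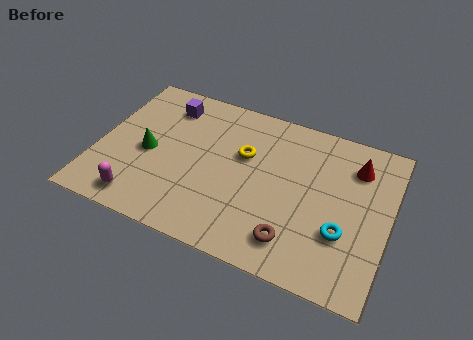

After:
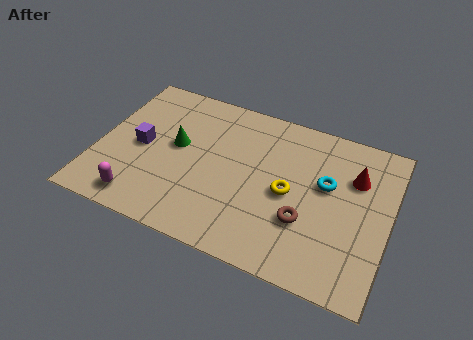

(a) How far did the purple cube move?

2.4

The purple cube was near (2.3, 5.8) before and (1.6, 3.5) after, so it travelled √(0.7² + 2.3²) ≈ 2.4 units.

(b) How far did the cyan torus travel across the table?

2.1

The cyan torus was near (9.3, 2.4) before and (8.5, 4.3) after, so it travelled √(0.8² + 1.9²) ≈ 2.1 units.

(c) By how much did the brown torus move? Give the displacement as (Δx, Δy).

(0.3, 1.0)

The brown torus was at about (7.6, 1.4) and moved to about (7.9, 2.4).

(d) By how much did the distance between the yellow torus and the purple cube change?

+2.2

The distance was about 3.4 in the first image and 5.6 in the second, so they moved 2.2 units further apart.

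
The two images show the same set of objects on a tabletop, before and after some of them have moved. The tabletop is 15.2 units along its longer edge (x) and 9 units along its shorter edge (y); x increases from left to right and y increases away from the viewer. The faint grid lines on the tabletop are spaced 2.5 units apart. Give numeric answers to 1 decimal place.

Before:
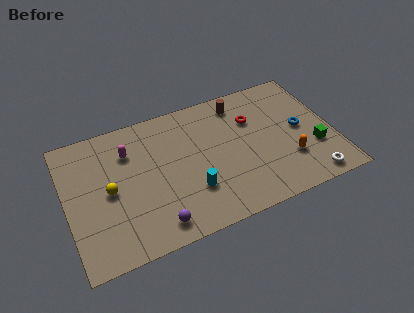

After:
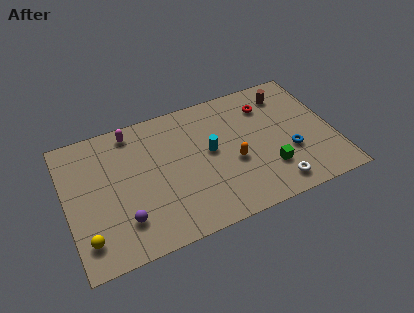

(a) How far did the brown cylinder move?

2.7

The brown cylinder moved from about (10.2, 7.6) to (12.9, 7.3), a distance of √(2.7² + 0.3²) ≈ 2.7.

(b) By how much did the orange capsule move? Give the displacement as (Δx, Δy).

(-3.1, 1.0)

The orange capsule started near (12.5, 2.7) and ended near (9.4, 3.7).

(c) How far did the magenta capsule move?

1.3

The magenta capsule was near (3.7, 6.6) before and (4.0, 7.9) after, so it travelled √(0.3² + 1.3²) ≈ 1.3 units.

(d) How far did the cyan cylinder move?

2.6

The cyan cylinder moved from about (6.9, 2.7) to (8.2, 4.9), a distance of √(1.3² + 2.2²) ≈ 2.6.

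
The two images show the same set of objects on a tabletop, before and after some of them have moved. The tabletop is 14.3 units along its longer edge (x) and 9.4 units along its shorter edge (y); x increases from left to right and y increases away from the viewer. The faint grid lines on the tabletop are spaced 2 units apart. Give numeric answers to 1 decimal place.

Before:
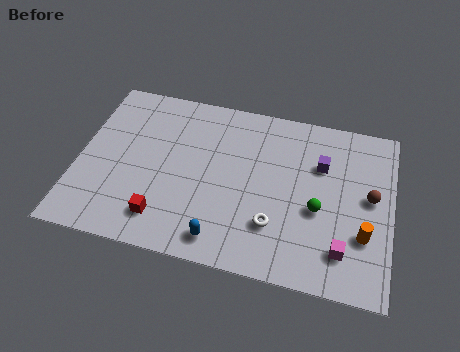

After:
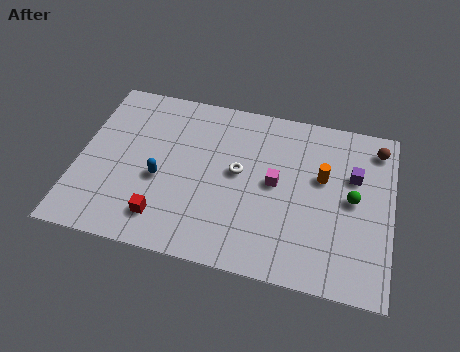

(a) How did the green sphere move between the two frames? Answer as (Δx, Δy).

(1.5, 0.9)

From the two frames, the green sphere sits at roughly (11.0, 3.9) before and (12.5, 4.8) after.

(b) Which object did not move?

the red cube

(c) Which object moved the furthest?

the magenta cube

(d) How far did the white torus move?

3.1

The white torus was near (9.1, 2.6) before and (7.3, 5.1) after, so it travelled √(1.8² + 2.5²) ≈ 3.1 units.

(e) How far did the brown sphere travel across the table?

2.8

The brown sphere was near (13.3, 5.1) before and (13.5, 7.9) after, so it travelled √(0.2² + 2.8²) ≈ 2.8 units.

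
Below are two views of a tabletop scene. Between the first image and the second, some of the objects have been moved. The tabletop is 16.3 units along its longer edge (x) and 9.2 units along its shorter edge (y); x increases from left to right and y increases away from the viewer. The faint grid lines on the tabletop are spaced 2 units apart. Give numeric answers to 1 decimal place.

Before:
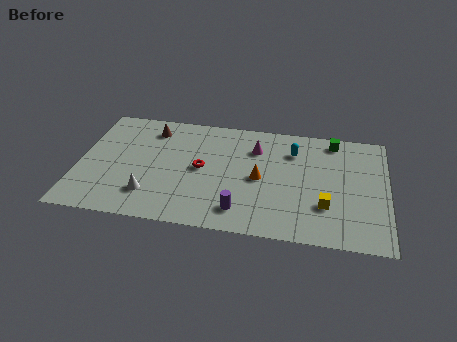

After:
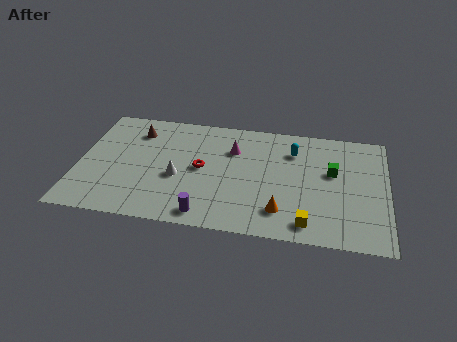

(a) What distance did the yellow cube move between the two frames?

1.7

The yellow cube was near (13.1, 2.8) before and (12.2, 1.3) after, so it travelled √(0.9² + 1.5²) ≈ 1.7 units.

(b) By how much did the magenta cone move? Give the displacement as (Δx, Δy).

(-1.2, -0.3)

From the two frames, the magenta cone sits at roughly (9.3, 6.8) before and (8.1, 6.5) after.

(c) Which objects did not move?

the cyan capsule and the red torus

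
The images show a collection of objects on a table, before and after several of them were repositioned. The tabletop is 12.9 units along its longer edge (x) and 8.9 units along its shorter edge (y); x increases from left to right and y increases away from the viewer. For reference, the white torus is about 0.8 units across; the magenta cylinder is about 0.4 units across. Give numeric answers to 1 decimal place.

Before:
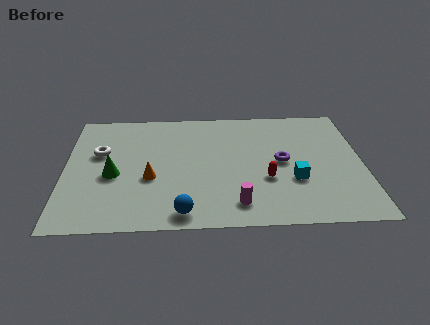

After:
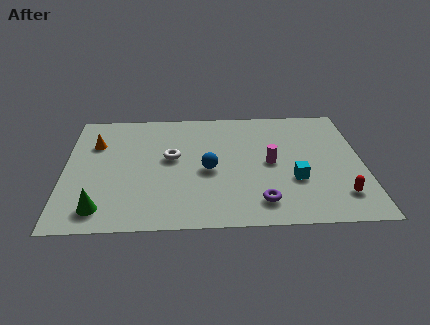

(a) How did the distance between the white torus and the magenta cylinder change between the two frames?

-2.8

The distance was about 7.1 in the first image and 4.3 in the second, so they moved 2.8 units closer together.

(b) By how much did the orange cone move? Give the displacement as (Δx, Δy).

(-2.4, 2.7)

From the two frames, the orange cone sits at roughly (3.7, 3.5) before and (1.3, 6.2) after.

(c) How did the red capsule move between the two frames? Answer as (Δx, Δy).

(3.1, -1.3)

From the two frames, the red capsule sits at roughly (8.7, 3.2) before and (11.8, 1.9) after.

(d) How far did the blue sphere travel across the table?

3.2

The blue sphere moved from about (5.1, 1.0) to (6.2, 4.0), a distance of √(1.1² + 3.0²) ≈ 3.2.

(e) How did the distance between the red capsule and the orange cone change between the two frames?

+6.3

The distance was about 5.0 in the first image and 11.3 in the second, so they moved 6.3 units further apart.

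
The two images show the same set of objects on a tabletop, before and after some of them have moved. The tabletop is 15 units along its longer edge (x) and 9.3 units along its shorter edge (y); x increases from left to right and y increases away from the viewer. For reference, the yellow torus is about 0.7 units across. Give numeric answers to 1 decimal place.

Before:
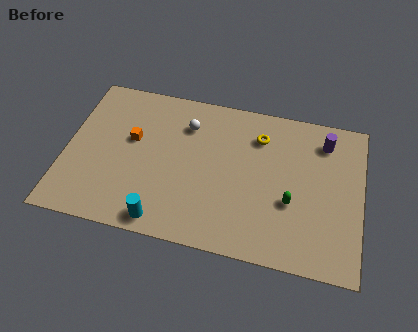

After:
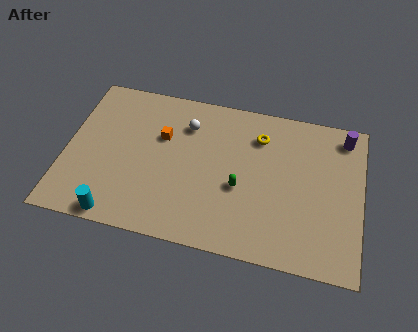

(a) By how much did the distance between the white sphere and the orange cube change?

-1.5

Before: roughly 3.1 units apart; after: 1.6. That's 1.5 units closer together.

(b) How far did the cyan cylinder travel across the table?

2.3

The cyan cylinder was near (5.2, 1.0) before and (2.9, 0.8) after, so it travelled √(2.3² + 0.2²) ≈ 2.3 units.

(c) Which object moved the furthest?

the green capsule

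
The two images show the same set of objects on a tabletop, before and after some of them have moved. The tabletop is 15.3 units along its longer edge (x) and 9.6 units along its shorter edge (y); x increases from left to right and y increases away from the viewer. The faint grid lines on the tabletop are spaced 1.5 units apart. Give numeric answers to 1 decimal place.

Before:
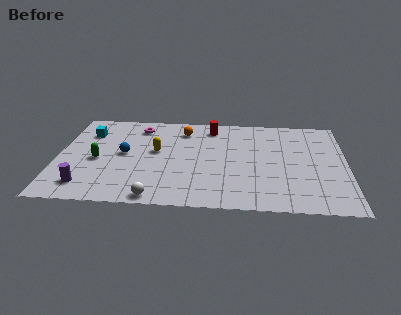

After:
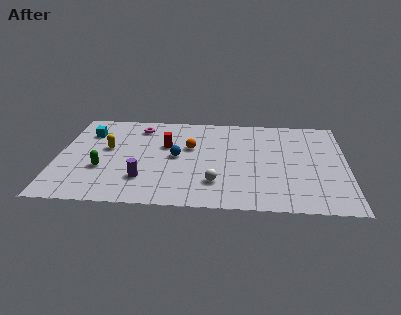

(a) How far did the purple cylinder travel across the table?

3.1

From (1.6, 1.7) to (4.6, 2.5), the purple cylinder covered √(3.0² + 0.8²) ≈ 3.1 units.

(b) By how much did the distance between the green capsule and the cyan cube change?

+0.9

The distance was about 2.9 in the first image and 3.8 in the second, so they moved 0.9 units further apart.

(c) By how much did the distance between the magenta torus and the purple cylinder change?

-1.3

Before: roughly 6.7 units apart; after: 5.4. That's 1.3 units closer together.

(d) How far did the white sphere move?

3.5

The white sphere moved from about (5.3, 0.8) to (8.4, 2.4), a distance of √(3.1² + 1.6²) ≈ 3.5.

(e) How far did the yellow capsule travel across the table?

2.6

The yellow capsule moved from about (5.2, 5.4) to (2.6, 5.5), a distance of √(2.6² + 0.1²) ≈ 2.6.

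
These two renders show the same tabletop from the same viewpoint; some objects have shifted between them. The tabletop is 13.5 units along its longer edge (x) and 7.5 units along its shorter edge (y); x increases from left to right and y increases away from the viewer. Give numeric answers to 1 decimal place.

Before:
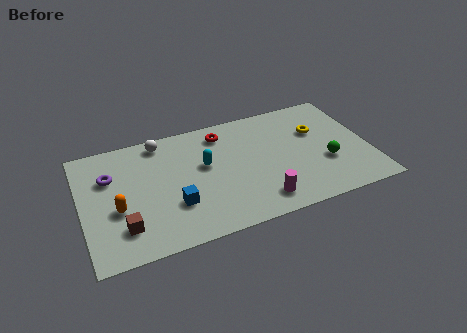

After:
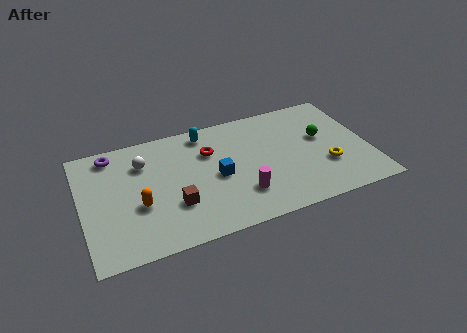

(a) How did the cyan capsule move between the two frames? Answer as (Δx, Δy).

(0.2, 2.1)

The cyan capsule started near (5.8, 4.4) and ended near (6.0, 6.5).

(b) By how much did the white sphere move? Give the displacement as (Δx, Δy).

(-0.9, -1.1)

The white sphere was at about (3.9, 6.6) and moved to about (3.0, 5.5).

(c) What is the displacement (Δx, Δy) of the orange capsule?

(1.0, -0.1)

The orange capsule was at about (1.6, 3.0) and moved to about (2.6, 2.9).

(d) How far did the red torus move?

1.2

The red torus moved from about (6.8, 6.2) to (6.1, 5.2), a distance of √(0.7² + 1.0²) ≈ 1.2.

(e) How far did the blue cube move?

2.4

From (4.2, 2.4) to (6.3, 3.5), the blue cube covered √(2.1² + 1.1²) ≈ 2.4 units.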